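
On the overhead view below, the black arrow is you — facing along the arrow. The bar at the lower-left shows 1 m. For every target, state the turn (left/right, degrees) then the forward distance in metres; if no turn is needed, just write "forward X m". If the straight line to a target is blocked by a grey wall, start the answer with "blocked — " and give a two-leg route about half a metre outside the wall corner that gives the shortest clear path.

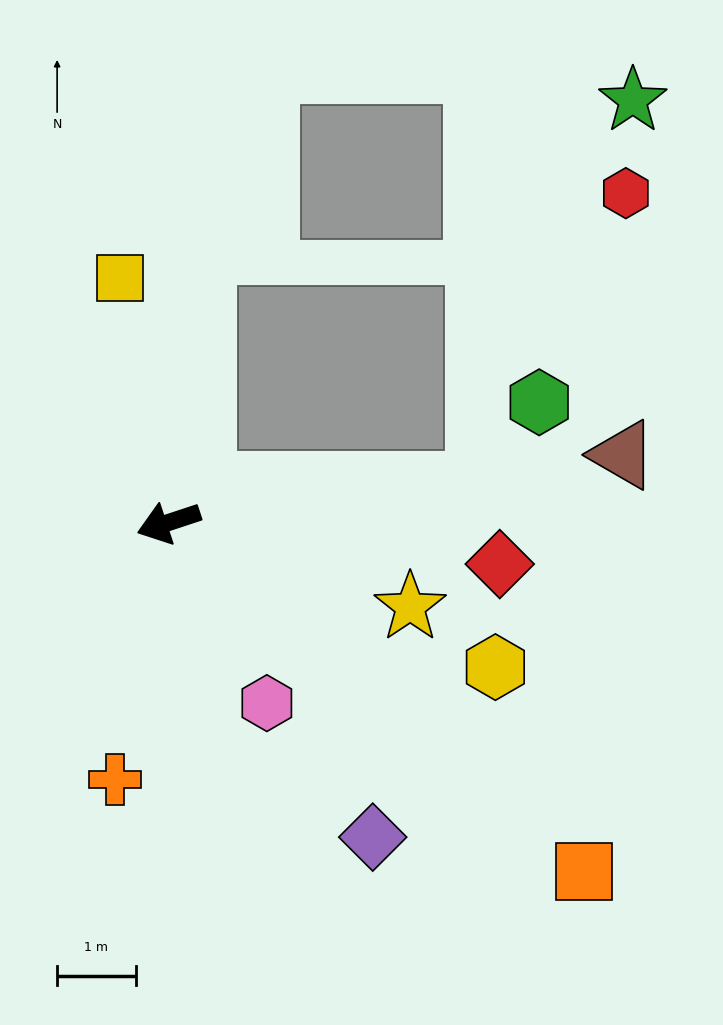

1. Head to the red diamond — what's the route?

turn left 155°, forward 4.3 m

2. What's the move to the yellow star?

turn left 142°, forward 3.3 m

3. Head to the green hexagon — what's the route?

blocked — turn left 169°, forward 4.0 m, then turn left 47°, forward 1.3 m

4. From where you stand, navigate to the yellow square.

turn right 97°, forward 3.2 m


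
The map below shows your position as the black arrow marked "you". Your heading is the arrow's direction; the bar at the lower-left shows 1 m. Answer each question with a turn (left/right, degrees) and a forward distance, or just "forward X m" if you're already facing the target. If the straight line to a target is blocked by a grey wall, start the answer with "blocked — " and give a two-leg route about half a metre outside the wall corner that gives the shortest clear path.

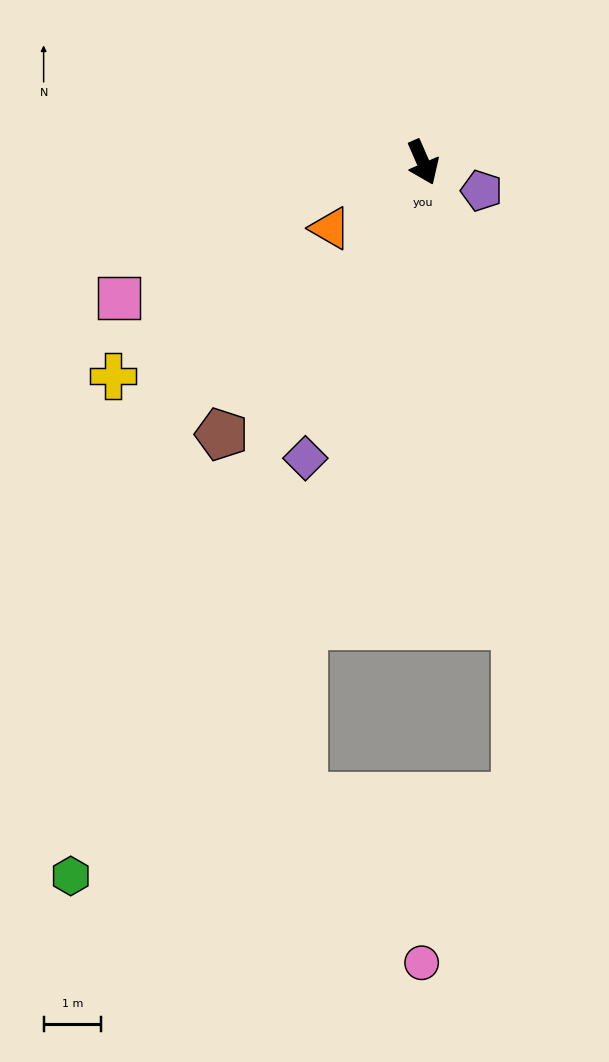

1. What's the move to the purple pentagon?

turn left 41°, forward 1.1 m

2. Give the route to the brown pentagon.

turn right 60°, forward 5.8 m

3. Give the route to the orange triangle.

turn right 78°, forward 2.0 m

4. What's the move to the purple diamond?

turn right 45°, forward 5.5 m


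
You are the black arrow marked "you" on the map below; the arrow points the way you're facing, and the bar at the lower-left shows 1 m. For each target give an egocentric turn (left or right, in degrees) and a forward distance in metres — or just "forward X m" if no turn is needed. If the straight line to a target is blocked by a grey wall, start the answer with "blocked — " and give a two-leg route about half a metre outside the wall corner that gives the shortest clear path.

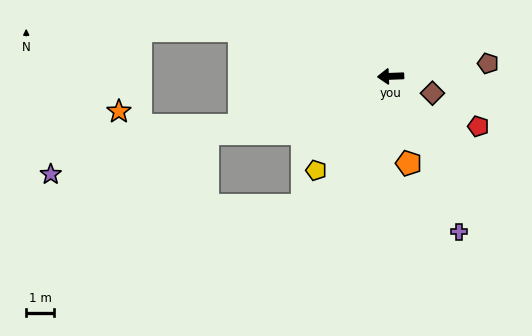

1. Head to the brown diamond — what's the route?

turn left 156°, forward 1.6 m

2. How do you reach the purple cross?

turn left 112°, forward 6.1 m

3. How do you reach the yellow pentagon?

turn left 49°, forward 4.3 m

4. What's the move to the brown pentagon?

turn right 175°, forward 3.5 m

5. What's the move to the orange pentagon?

turn left 99°, forward 3.2 m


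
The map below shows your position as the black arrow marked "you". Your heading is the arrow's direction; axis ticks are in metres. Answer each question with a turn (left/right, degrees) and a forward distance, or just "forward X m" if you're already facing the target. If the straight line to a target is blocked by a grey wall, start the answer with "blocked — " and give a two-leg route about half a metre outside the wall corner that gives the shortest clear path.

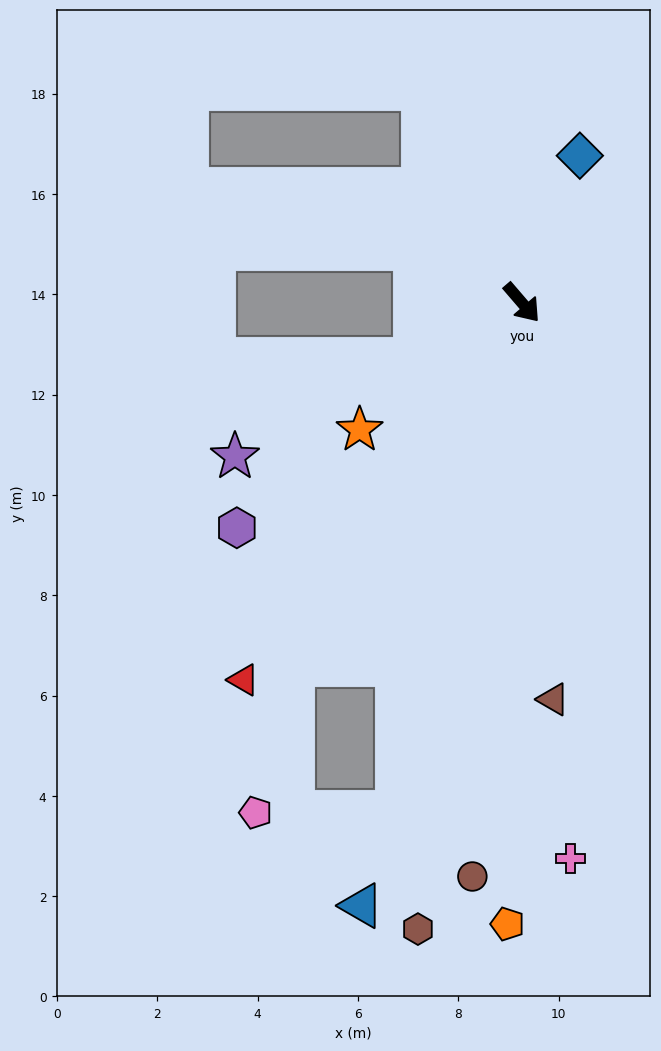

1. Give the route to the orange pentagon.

turn right 42°, forward 12.4 m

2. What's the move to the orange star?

turn right 93°, forward 4.1 m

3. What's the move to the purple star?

turn right 102°, forward 6.5 m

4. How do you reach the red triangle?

turn right 77°, forward 9.3 m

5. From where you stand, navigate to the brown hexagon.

turn right 50°, forward 12.7 m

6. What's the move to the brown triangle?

turn right 36°, forward 7.9 m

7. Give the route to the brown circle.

turn right 46°, forward 11.5 m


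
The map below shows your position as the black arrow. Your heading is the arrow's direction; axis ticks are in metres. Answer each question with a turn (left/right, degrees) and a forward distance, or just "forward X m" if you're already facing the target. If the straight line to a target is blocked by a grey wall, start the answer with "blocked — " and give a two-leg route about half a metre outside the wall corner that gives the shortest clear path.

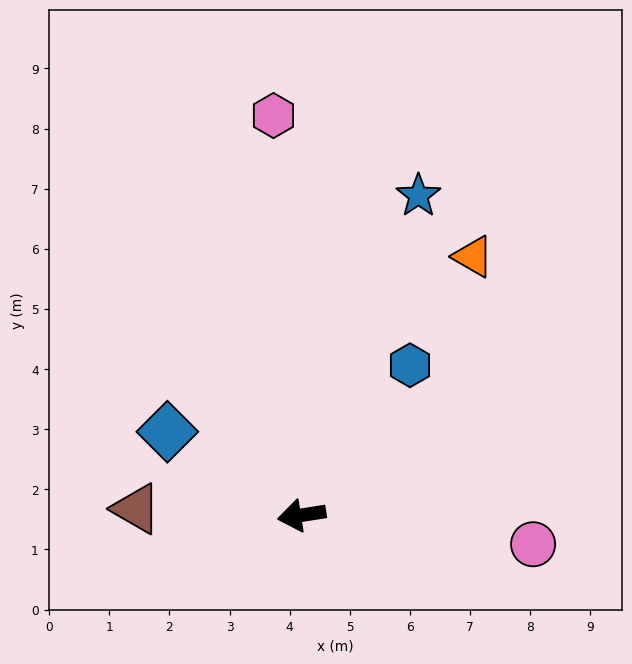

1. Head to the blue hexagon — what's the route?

turn right 135°, forward 3.1 m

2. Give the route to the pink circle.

turn left 164°, forward 3.9 m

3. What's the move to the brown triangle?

turn right 11°, forward 2.8 m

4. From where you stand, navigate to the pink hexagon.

turn right 95°, forward 6.7 m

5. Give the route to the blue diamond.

turn right 41°, forward 2.6 m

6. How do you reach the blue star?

turn right 119°, forward 5.7 m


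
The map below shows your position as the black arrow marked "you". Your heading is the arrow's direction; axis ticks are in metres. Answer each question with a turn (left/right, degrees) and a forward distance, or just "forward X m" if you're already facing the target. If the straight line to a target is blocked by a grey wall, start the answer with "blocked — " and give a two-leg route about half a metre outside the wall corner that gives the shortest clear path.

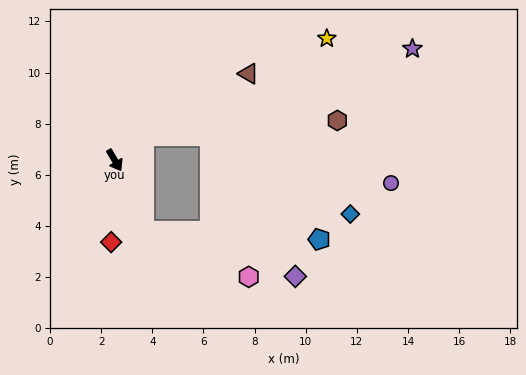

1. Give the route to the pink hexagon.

blocked — turn right 8°, forward 3.0 m, then turn left 44°, forward 4.5 m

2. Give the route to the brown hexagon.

blocked — turn left 100°, forward 1.5 m, then turn right 36°, forward 7.6 m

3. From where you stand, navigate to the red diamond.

turn right 33°, forward 3.2 m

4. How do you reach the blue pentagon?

blocked — turn right 8°, forward 3.0 m, then turn left 65°, forward 6.9 m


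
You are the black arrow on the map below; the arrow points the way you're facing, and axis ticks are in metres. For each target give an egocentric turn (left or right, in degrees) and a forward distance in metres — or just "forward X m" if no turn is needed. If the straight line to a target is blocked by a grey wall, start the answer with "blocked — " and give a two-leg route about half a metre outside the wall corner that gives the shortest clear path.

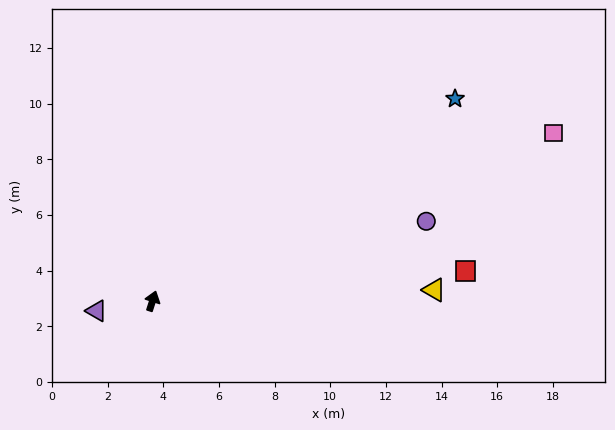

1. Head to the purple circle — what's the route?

turn right 56°, forward 10.2 m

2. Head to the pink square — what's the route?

turn right 50°, forward 15.6 m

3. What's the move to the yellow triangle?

turn right 70°, forward 10.1 m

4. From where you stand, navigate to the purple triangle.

turn left 118°, forward 2.0 m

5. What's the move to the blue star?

turn right 38°, forward 13.1 m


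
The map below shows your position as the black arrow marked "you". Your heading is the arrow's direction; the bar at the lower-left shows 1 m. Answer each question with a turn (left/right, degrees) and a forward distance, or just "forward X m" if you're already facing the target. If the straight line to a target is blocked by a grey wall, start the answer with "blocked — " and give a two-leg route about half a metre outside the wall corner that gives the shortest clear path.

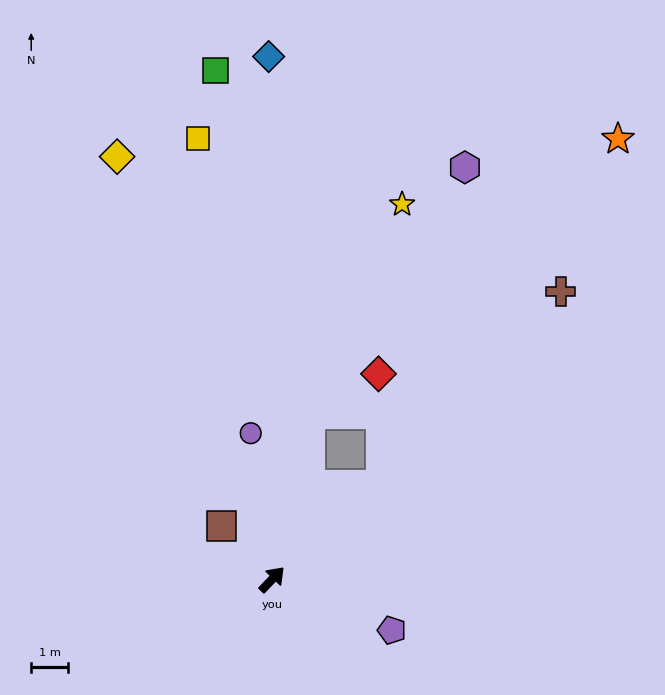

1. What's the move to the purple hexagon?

blocked — turn left 31°, forward 4.6 m, then turn right 20°, forward 7.9 m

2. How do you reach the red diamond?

blocked — turn left 31°, forward 4.6 m, then turn right 47°, forward 2.2 m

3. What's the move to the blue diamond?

turn left 44°, forward 14.2 m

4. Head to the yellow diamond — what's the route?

turn left 64°, forward 12.2 m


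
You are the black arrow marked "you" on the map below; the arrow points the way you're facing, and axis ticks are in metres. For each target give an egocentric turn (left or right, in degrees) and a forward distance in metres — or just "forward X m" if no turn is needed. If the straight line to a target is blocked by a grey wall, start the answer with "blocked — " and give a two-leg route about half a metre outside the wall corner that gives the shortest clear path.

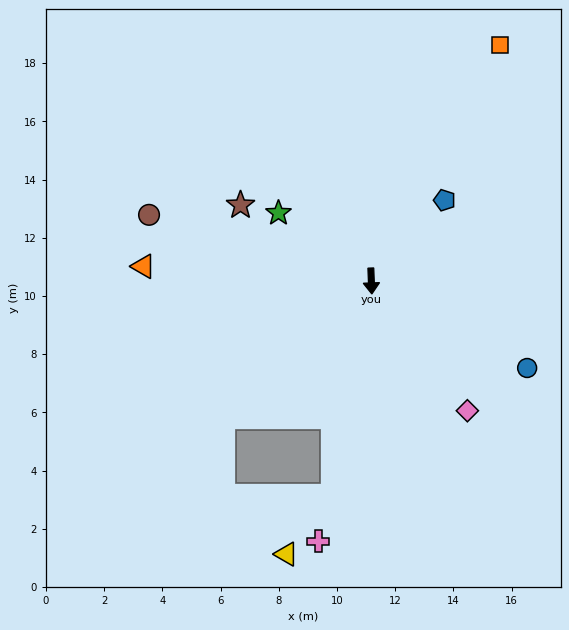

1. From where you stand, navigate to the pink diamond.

turn left 34°, forward 5.5 m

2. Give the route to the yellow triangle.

blocked — turn right 12°, forward 7.5 m, then turn right 29°, forward 2.6 m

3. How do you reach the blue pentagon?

turn left 136°, forward 3.7 m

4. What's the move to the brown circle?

turn right 109°, forward 8.0 m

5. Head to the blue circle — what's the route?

turn left 59°, forward 6.1 m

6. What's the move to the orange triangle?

turn right 96°, forward 7.9 m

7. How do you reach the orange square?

turn left 149°, forward 9.2 m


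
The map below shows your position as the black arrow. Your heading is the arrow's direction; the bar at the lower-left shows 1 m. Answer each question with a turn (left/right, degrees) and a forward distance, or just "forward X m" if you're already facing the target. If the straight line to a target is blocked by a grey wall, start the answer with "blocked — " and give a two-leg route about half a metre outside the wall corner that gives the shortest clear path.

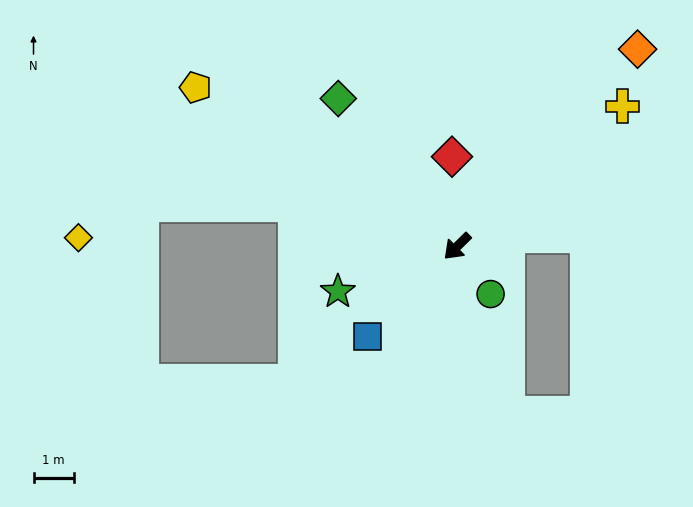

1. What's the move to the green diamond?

turn right 96°, forward 4.7 m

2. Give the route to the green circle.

turn left 80°, forward 1.4 m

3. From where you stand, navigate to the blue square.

forward 3.1 m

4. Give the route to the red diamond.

turn right 131°, forward 2.2 m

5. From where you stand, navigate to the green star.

turn right 24°, forward 3.2 m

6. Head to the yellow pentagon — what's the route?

turn right 76°, forward 7.6 m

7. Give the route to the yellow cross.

turn left 176°, forward 5.4 m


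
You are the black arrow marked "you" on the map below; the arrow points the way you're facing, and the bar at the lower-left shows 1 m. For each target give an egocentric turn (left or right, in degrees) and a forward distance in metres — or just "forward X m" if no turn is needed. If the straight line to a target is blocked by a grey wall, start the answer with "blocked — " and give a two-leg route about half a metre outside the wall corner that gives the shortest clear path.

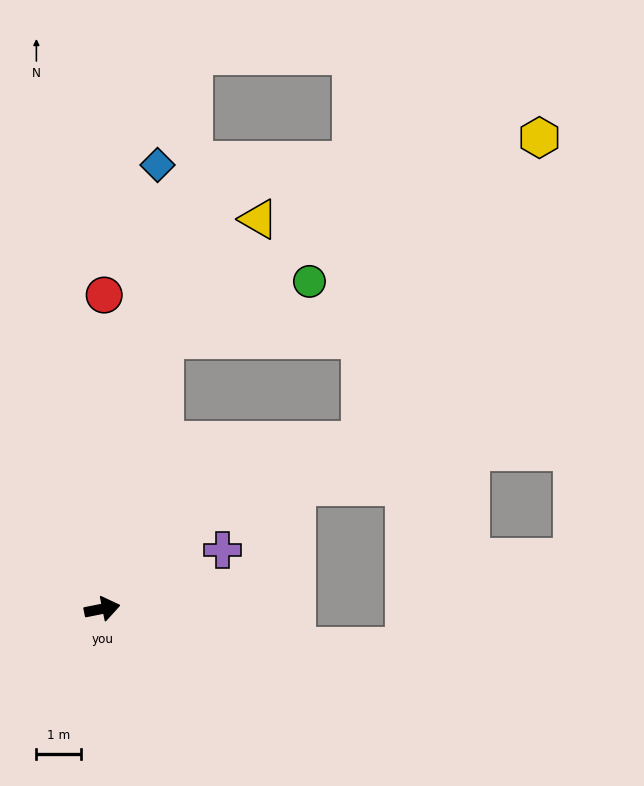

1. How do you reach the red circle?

turn left 78°, forward 7.0 m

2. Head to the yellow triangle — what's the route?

blocked — turn left 65°, forward 6.2 m, then turn right 24°, forward 3.4 m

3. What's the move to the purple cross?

turn left 15°, forward 3.0 m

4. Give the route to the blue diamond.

turn left 72°, forward 10.0 m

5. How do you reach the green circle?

blocked — turn left 65°, forward 6.2 m, then turn right 54°, forward 3.5 m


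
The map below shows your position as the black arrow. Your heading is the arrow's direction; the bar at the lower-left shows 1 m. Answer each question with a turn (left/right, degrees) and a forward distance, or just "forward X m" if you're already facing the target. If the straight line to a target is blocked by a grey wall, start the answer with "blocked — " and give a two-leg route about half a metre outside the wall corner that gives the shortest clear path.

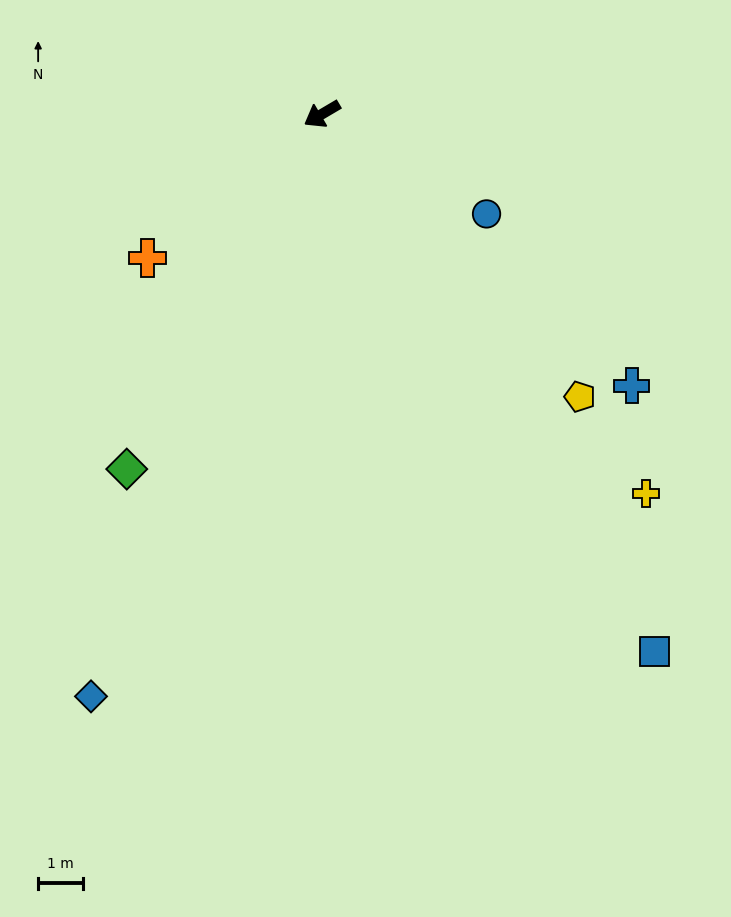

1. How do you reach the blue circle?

turn left 118°, forward 4.3 m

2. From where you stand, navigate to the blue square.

turn left 91°, forward 14.0 m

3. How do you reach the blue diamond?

turn left 38°, forward 13.9 m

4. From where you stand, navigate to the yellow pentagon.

turn left 102°, forward 8.5 m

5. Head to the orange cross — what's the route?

turn left 9°, forward 5.0 m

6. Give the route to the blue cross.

turn left 108°, forward 9.1 m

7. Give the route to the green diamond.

turn left 31°, forward 9.0 m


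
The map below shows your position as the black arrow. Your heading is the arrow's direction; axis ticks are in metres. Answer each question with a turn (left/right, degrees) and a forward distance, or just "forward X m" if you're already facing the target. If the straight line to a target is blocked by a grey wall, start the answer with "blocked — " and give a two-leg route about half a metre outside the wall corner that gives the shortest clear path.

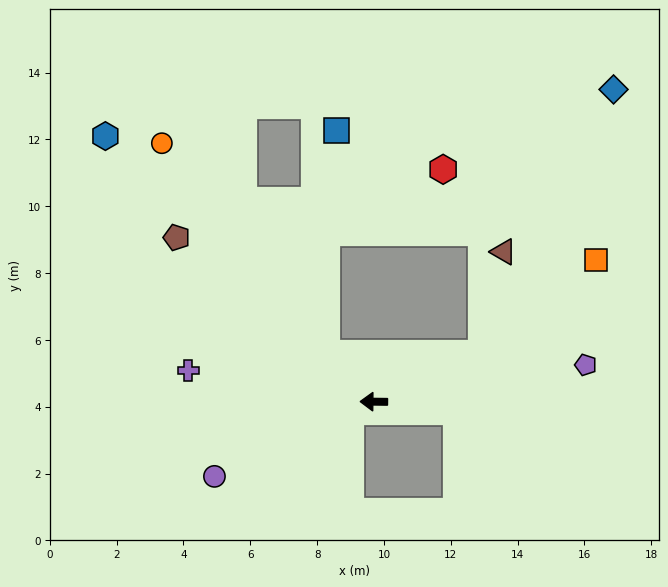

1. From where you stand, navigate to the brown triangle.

blocked — turn right 156°, forward 3.5 m, then turn left 55°, forward 3.1 m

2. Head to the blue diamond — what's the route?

blocked — turn right 156°, forward 3.5 m, then turn left 40°, forward 8.8 m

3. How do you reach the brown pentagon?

turn right 39°, forward 7.7 m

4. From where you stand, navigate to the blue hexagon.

turn right 44°, forward 11.3 m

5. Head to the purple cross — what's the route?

turn right 9°, forward 5.6 m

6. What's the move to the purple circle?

turn left 26°, forward 5.3 m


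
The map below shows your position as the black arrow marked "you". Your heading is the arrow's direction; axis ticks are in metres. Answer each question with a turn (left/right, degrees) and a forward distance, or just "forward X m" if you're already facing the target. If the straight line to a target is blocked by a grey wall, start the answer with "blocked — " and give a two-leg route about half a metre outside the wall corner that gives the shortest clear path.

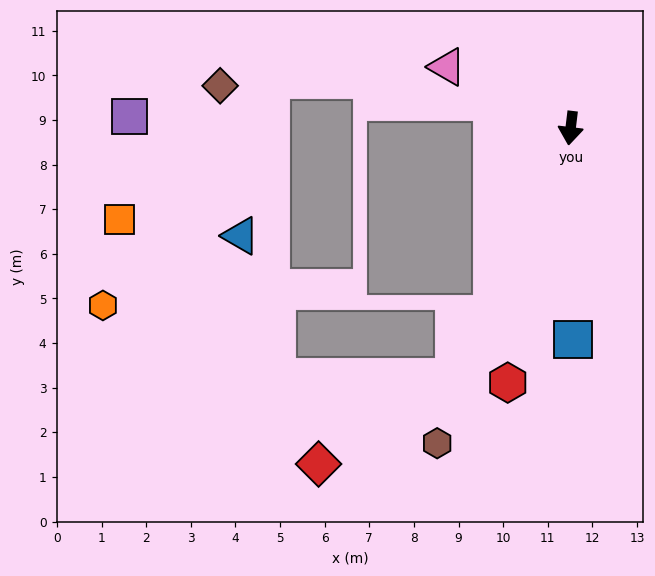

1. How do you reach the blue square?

turn left 8°, forward 4.7 m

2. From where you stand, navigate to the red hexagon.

turn right 7°, forward 5.9 m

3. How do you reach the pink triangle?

turn right 109°, forward 3.1 m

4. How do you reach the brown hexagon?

turn right 16°, forward 7.7 m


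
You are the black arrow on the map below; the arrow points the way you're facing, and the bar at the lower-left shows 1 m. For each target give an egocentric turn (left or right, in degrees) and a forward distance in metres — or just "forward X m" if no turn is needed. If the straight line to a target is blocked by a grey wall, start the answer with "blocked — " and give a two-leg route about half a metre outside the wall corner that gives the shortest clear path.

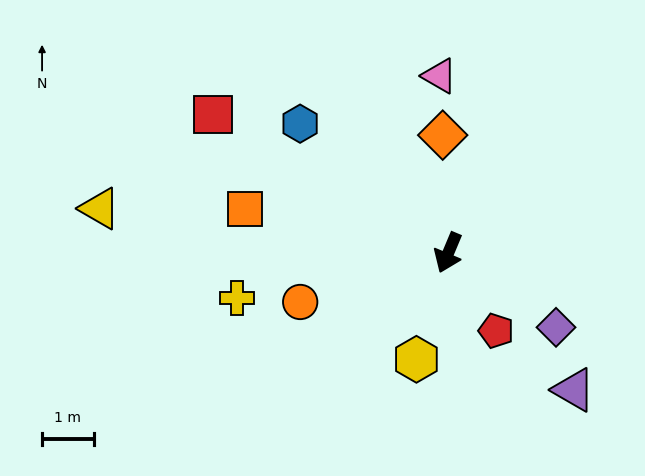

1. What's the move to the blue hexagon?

turn right 108°, forward 3.8 m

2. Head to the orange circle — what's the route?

turn right 49°, forward 3.0 m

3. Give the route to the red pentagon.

turn left 54°, forward 1.8 m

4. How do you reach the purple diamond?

turn left 78°, forward 2.5 m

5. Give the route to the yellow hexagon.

turn left 6°, forward 2.2 m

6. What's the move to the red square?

turn right 98°, forward 5.3 m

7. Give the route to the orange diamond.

turn right 155°, forward 2.3 m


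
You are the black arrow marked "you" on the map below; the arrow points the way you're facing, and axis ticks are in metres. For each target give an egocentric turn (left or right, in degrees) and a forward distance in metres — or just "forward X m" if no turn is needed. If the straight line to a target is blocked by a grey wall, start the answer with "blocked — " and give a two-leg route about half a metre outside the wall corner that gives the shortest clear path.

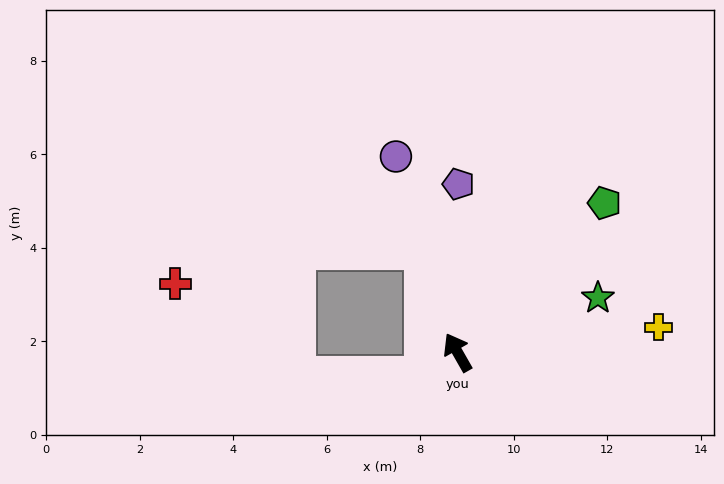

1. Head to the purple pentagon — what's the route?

turn right 30°, forward 3.6 m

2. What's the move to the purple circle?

turn right 12°, forward 4.4 m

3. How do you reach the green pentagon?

turn right 74°, forward 4.5 m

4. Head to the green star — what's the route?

turn right 98°, forward 3.2 m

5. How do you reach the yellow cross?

turn right 113°, forward 4.3 m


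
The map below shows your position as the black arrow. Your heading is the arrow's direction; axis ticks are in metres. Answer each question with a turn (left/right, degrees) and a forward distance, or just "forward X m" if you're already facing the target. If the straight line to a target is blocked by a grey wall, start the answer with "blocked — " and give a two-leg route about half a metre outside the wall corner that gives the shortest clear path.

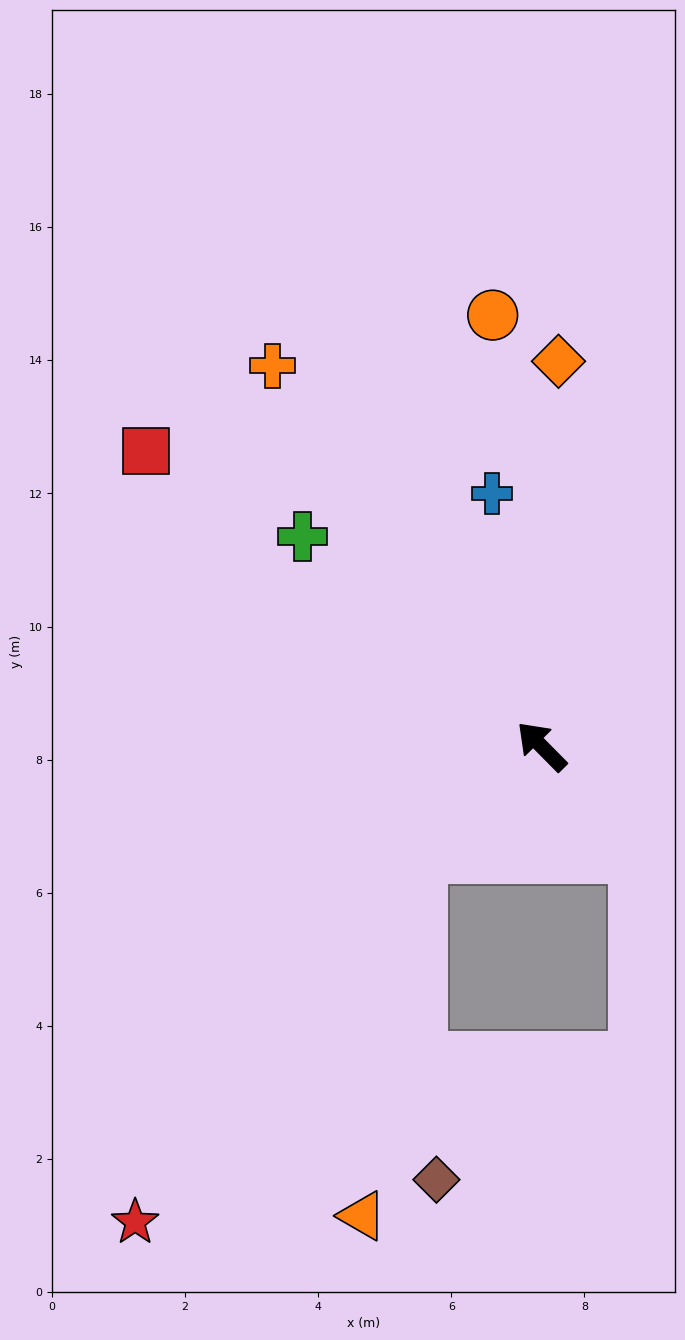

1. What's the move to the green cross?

turn left 4°, forward 4.8 m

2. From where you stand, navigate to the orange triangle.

blocked — turn left 87°, forward 2.5 m, then turn left 39°, forward 5.5 m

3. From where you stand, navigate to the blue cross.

turn right 34°, forward 3.9 m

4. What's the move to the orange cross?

turn right 9°, forward 7.0 m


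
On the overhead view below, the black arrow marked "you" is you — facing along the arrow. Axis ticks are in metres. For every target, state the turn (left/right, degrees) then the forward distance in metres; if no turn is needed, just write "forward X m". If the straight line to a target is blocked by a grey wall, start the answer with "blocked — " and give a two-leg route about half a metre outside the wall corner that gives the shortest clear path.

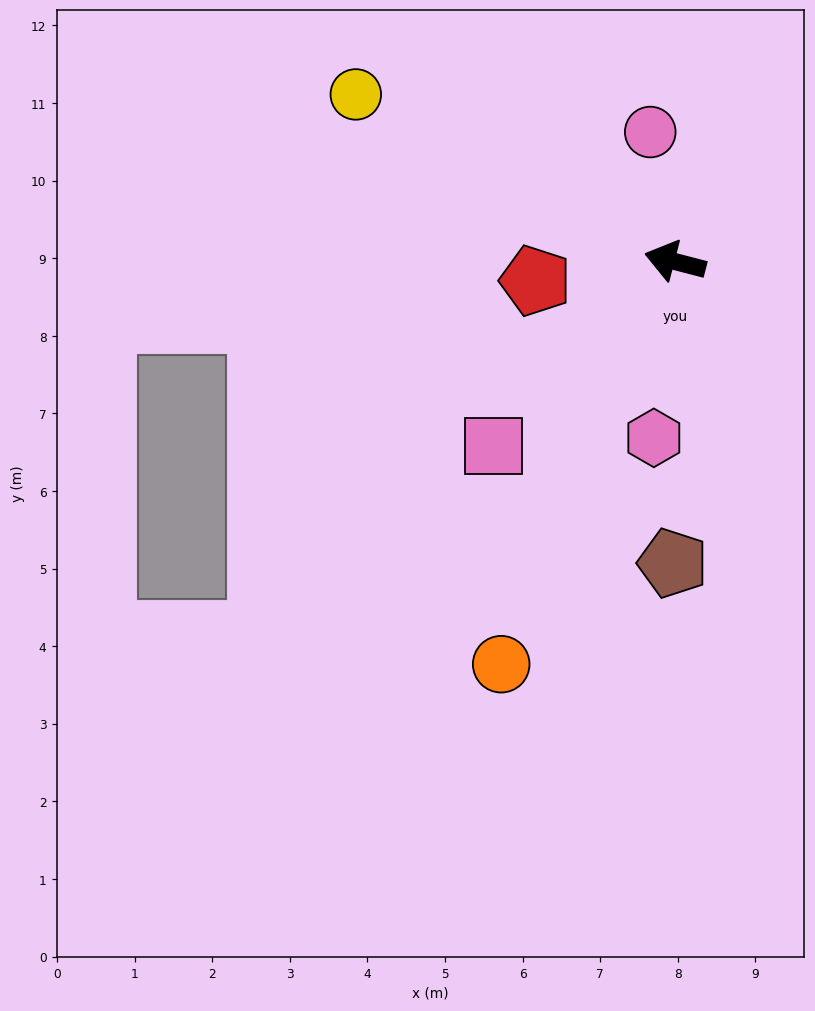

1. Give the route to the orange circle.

turn left 81°, forward 5.7 m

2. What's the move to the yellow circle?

turn right 13°, forward 4.6 m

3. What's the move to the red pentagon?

turn left 22°, forward 1.8 m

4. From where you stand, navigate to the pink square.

turn left 60°, forward 3.3 m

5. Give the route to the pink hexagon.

turn left 98°, forward 2.3 m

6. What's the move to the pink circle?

turn right 65°, forward 1.7 m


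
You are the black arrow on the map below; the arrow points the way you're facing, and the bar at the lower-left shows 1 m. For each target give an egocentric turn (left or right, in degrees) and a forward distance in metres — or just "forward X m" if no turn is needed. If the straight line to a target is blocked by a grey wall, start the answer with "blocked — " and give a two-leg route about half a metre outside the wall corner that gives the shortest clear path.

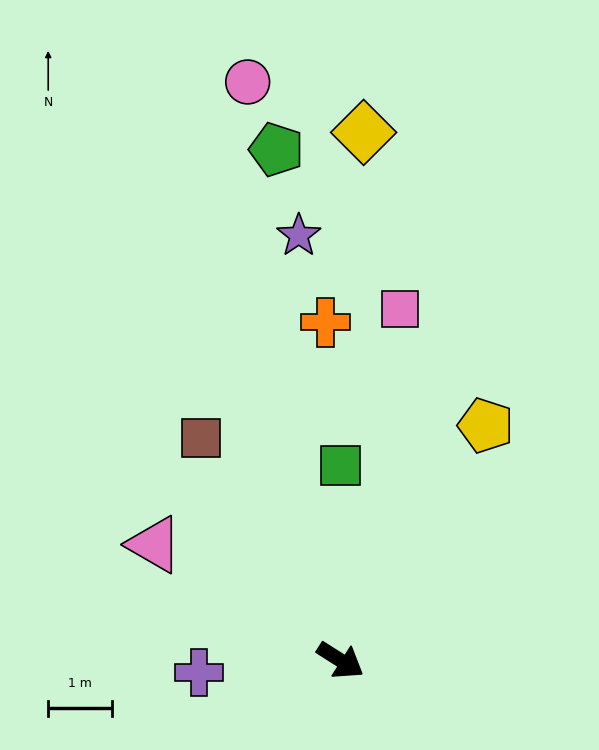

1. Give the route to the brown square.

turn left 154°, forward 4.1 m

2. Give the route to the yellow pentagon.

turn left 91°, forward 4.3 m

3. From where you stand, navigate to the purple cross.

turn right 143°, forward 2.2 m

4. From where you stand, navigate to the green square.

turn left 123°, forward 3.0 m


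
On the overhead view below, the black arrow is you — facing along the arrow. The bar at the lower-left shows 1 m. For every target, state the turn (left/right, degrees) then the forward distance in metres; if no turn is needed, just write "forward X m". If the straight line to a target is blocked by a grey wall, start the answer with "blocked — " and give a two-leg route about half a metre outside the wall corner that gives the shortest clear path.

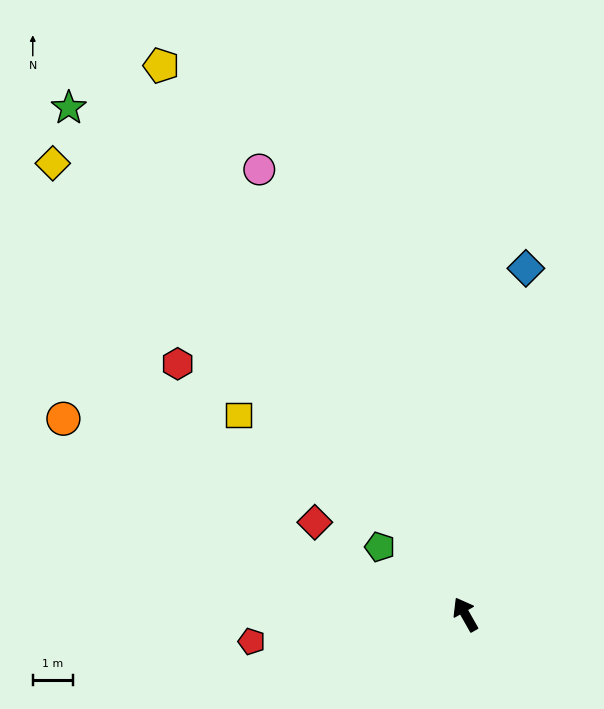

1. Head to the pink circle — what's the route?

turn right 5°, forward 12.3 m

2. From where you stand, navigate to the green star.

turn left 8°, forward 16.1 m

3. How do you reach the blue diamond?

turn right 40°, forward 8.8 m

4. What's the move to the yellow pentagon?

forward 15.7 m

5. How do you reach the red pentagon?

turn left 68°, forward 5.4 m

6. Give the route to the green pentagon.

turn left 22°, forward 2.7 m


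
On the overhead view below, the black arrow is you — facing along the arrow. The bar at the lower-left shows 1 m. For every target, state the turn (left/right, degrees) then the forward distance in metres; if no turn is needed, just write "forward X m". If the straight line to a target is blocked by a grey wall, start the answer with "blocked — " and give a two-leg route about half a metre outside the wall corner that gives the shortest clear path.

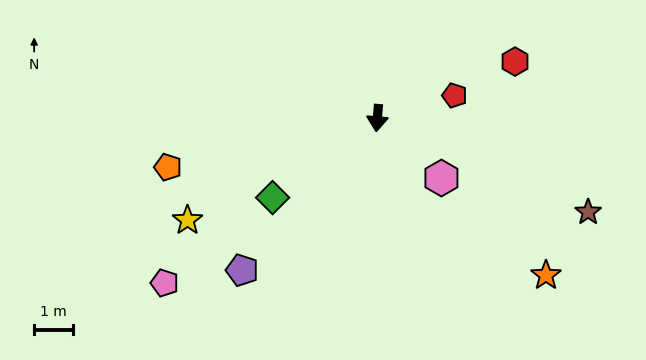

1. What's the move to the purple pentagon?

turn right 37°, forward 5.3 m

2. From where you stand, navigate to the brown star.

turn left 71°, forward 6.0 m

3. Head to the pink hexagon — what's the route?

turn left 52°, forward 2.3 m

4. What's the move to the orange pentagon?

turn right 72°, forward 5.6 m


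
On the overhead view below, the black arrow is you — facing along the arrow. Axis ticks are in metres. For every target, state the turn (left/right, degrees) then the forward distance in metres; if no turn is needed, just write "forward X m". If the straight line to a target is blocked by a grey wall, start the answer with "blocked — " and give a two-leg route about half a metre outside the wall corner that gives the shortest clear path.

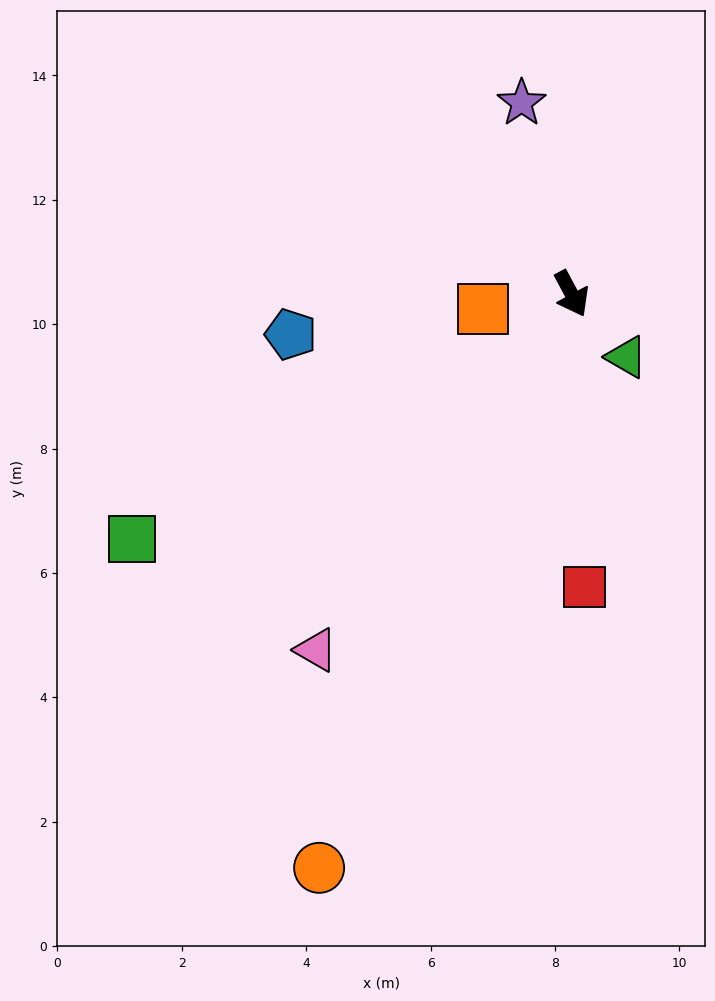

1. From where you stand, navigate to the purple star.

turn left 166°, forward 3.2 m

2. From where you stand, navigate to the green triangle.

turn left 13°, forward 1.3 m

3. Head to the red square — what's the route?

turn right 26°, forward 4.7 m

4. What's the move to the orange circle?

turn right 52°, forward 10.1 m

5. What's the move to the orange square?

turn right 109°, forward 1.4 m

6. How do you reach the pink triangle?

turn right 64°, forward 7.0 m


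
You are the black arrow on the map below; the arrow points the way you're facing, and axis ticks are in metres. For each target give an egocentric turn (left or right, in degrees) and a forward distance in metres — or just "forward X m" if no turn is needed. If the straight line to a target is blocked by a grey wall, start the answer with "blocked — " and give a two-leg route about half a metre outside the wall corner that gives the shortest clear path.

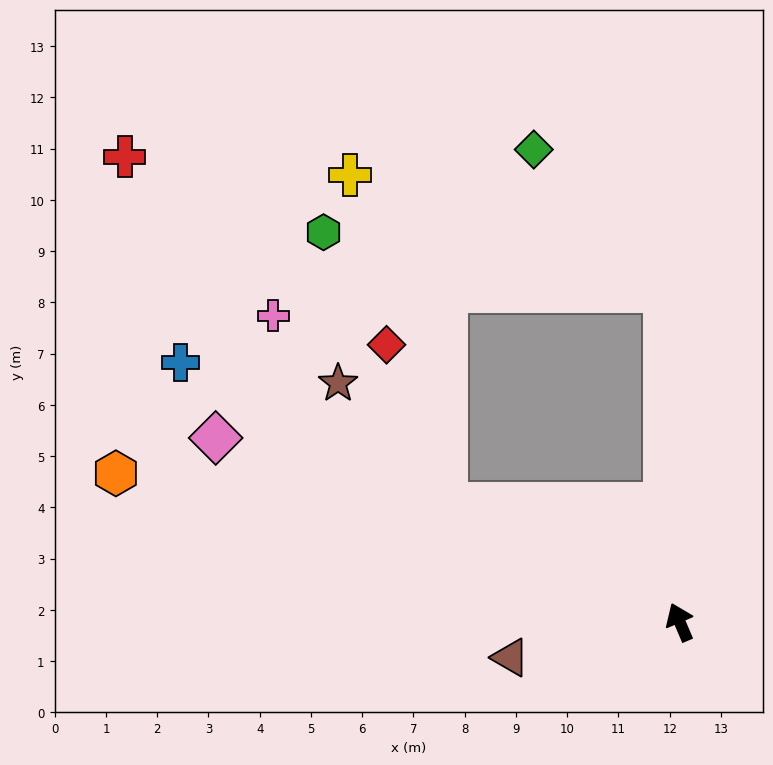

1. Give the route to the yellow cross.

blocked — turn right 20°, forward 6.5 m, then turn left 67°, forward 6.6 m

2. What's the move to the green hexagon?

blocked — turn right 20°, forward 6.5 m, then turn left 77°, forward 6.8 m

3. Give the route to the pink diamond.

turn left 45°, forward 9.7 m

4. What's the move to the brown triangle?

turn left 79°, forward 3.4 m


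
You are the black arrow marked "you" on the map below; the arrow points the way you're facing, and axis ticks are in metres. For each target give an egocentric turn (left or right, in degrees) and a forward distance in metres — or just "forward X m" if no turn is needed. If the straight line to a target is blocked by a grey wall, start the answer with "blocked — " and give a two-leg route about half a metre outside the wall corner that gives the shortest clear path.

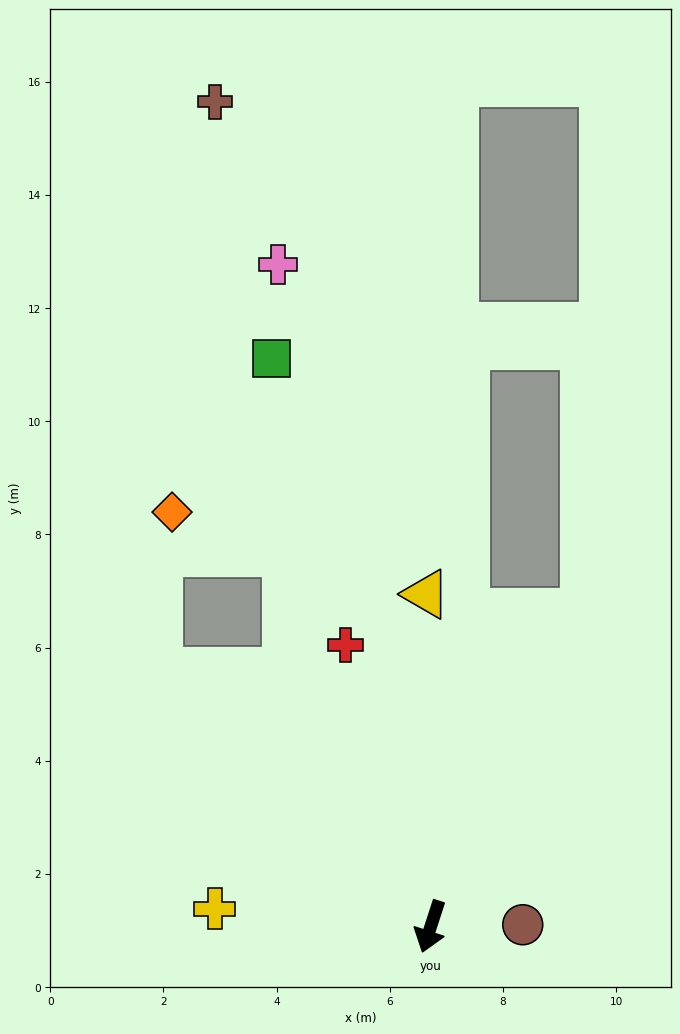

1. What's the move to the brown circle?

turn left 109°, forward 1.6 m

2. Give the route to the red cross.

turn right 145°, forward 5.2 m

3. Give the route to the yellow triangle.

turn right 161°, forward 5.9 m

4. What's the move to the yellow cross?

turn right 77°, forward 3.8 m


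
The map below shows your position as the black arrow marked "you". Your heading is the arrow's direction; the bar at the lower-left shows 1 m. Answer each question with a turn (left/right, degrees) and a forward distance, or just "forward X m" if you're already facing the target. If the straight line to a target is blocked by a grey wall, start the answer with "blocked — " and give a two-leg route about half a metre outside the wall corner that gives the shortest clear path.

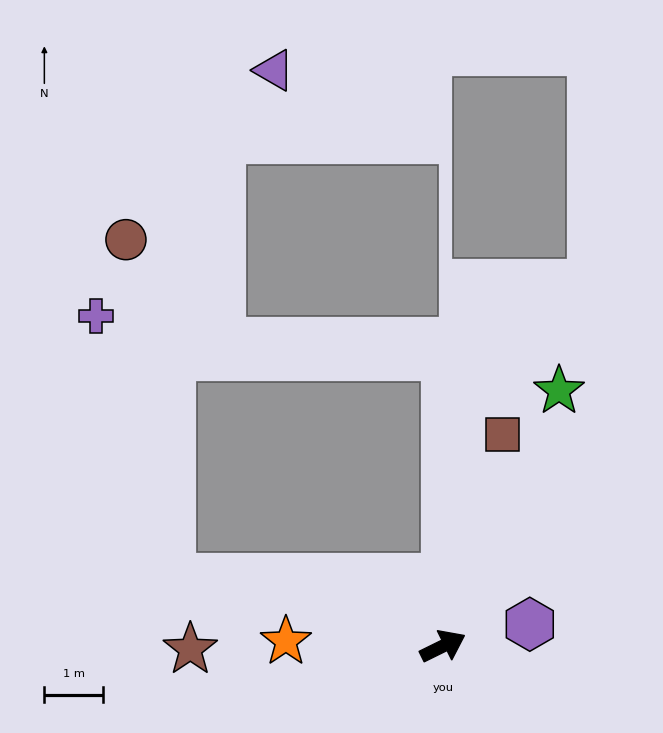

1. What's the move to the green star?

turn left 39°, forward 4.8 m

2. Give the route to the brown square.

turn left 48°, forward 3.7 m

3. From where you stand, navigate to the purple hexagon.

turn right 12°, forward 1.5 m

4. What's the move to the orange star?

turn left 152°, forward 2.7 m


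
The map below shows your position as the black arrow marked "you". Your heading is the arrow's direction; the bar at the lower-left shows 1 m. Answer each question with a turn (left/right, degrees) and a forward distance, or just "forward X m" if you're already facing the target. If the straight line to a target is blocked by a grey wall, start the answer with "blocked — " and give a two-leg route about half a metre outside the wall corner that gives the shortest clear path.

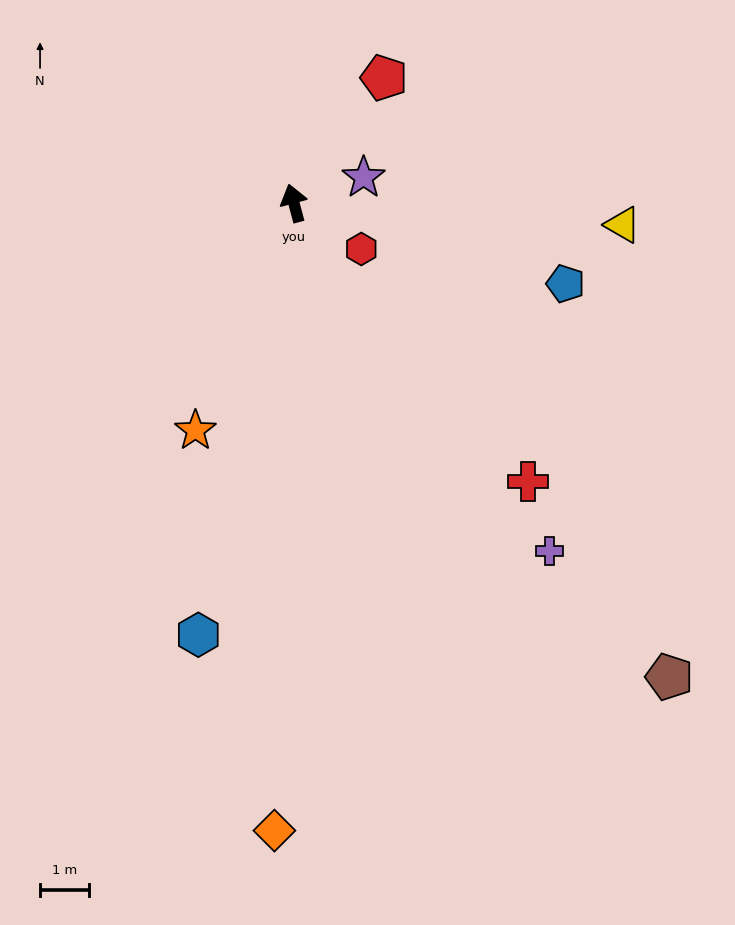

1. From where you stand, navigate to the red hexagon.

turn right 139°, forward 1.7 m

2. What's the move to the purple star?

turn right 85°, forward 1.5 m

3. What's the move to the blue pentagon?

turn right 121°, forward 5.7 m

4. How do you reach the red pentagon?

turn right 51°, forward 3.1 m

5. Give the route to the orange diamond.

turn left 163°, forward 12.7 m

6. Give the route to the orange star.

turn left 142°, forward 5.0 m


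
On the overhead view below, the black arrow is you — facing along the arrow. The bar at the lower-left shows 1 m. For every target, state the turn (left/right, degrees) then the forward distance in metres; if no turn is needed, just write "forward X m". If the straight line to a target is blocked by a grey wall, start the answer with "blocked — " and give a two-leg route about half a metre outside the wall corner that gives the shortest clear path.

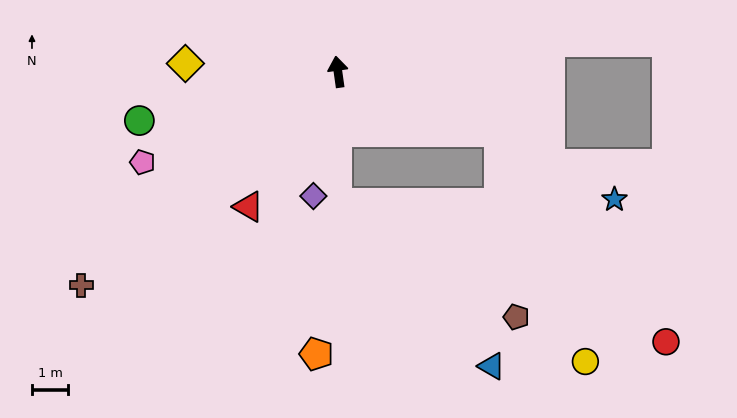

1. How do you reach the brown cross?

turn left 122°, forward 9.2 m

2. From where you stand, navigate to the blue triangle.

blocked — turn left 171°, forward 3.6 m, then turn left 45°, forward 6.2 m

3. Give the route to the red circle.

blocked — turn right 118°, forward 4.7 m, then turn right 32°, forward 7.4 m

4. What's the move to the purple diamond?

turn left 161°, forward 3.5 m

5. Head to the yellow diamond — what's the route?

turn left 79°, forward 4.2 m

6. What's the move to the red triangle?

turn left 138°, forward 4.5 m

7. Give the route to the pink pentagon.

turn left 107°, forward 6.0 m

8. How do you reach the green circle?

turn left 96°, forward 5.7 m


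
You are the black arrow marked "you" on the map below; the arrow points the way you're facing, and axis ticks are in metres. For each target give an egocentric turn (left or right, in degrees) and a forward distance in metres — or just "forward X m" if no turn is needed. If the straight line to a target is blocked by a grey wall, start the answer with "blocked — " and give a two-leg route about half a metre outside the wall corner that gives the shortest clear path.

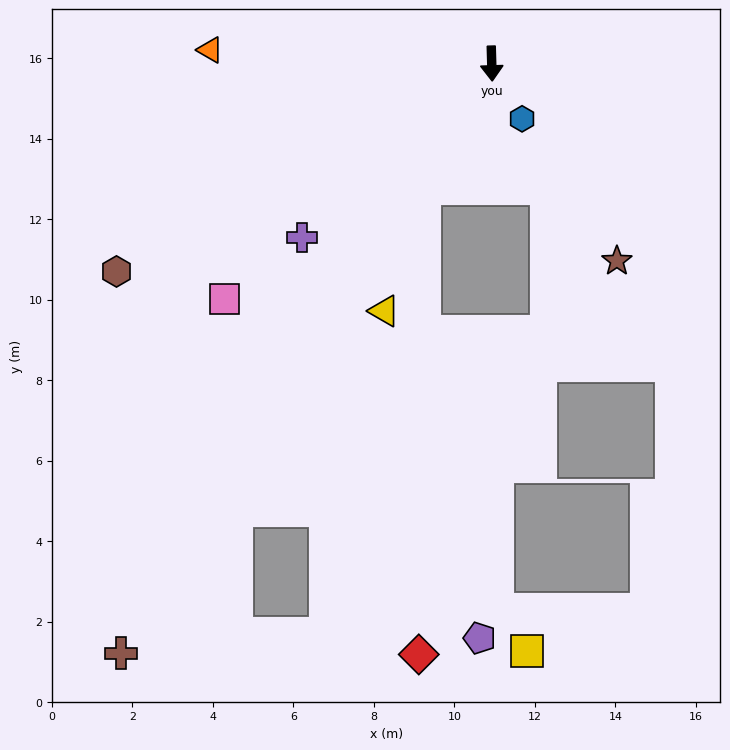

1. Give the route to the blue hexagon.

turn left 27°, forward 1.6 m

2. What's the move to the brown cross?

turn right 34°, forward 17.3 m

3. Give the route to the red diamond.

blocked — turn right 30°, forward 3.5 m, then turn left 28°, forward 11.6 m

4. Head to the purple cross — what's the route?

turn right 49°, forward 6.4 m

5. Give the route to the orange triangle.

turn right 94°, forward 7.0 m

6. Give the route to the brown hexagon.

turn right 63°, forward 10.7 m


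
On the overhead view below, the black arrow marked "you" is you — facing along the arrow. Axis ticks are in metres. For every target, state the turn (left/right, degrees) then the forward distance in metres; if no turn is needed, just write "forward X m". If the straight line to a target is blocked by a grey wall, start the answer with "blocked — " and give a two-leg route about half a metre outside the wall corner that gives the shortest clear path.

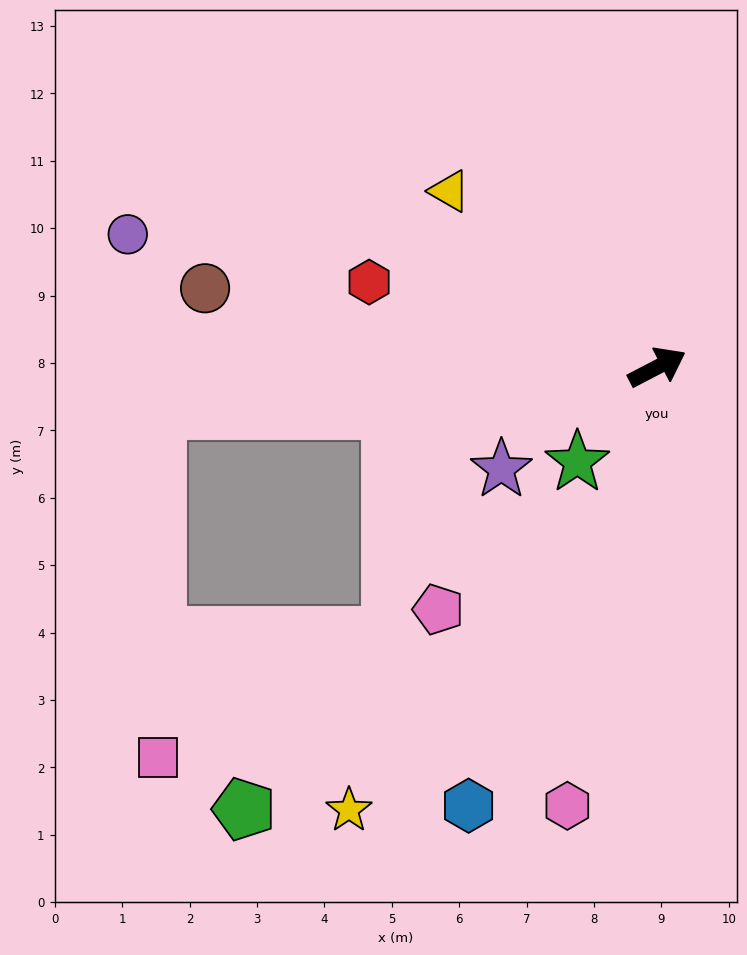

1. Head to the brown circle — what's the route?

turn left 143°, forward 6.8 m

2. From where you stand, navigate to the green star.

turn right 158°, forward 1.8 m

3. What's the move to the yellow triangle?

turn left 112°, forward 4.0 m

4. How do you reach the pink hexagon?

turn right 129°, forward 6.6 m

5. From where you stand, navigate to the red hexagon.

turn left 136°, forward 4.5 m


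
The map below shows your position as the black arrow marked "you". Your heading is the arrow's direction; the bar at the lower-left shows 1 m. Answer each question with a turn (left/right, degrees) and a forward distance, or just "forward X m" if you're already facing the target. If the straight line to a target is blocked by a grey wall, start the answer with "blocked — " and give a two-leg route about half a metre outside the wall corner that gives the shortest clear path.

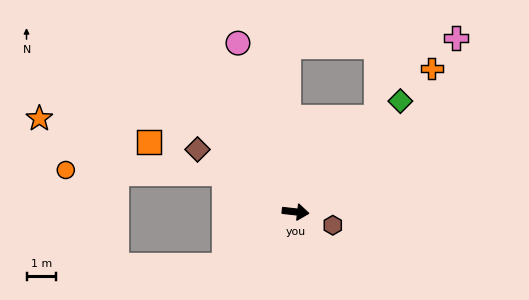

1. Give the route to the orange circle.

blocked — turn left 158°, forward 2.7 m, then turn left 27°, forward 5.4 m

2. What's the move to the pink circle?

turn left 115°, forward 6.0 m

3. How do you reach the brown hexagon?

turn right 13°, forward 1.3 m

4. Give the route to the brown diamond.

turn left 154°, forward 3.9 m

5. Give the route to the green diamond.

turn left 53°, forward 5.2 m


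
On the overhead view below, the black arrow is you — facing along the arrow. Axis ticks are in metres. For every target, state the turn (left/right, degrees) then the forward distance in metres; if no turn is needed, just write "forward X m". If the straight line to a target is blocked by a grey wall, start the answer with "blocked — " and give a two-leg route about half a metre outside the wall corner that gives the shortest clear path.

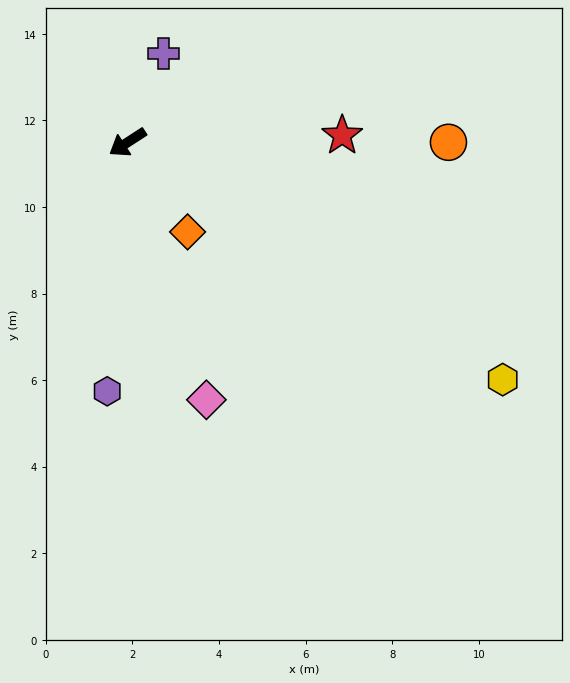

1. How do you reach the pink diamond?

turn left 74°, forward 6.2 m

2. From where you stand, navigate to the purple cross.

turn right 145°, forward 2.2 m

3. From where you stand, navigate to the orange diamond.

turn left 91°, forward 2.5 m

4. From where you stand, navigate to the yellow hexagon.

turn left 115°, forward 10.3 m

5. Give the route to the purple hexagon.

turn left 52°, forward 5.8 m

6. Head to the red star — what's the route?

turn left 149°, forward 5.0 m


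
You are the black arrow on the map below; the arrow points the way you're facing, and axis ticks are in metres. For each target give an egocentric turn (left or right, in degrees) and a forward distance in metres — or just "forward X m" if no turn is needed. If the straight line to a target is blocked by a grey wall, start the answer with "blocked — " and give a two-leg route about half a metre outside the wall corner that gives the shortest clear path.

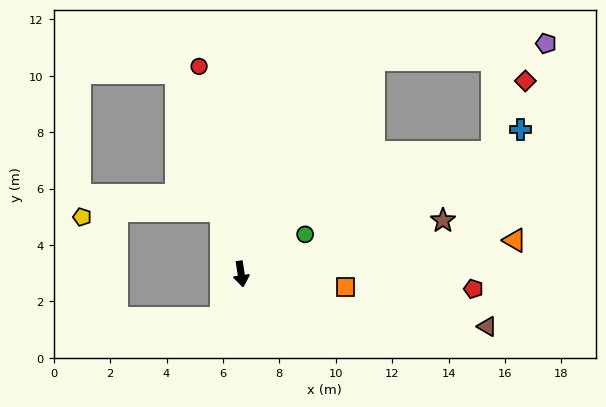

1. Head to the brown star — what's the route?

turn left 96°, forward 7.4 m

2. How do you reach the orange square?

turn left 74°, forward 3.7 m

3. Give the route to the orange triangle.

turn left 88°, forward 9.8 m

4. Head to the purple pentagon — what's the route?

blocked — turn left 140°, forward 8.9 m, then turn right 54°, forward 6.2 m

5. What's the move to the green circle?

turn left 113°, forward 2.7 m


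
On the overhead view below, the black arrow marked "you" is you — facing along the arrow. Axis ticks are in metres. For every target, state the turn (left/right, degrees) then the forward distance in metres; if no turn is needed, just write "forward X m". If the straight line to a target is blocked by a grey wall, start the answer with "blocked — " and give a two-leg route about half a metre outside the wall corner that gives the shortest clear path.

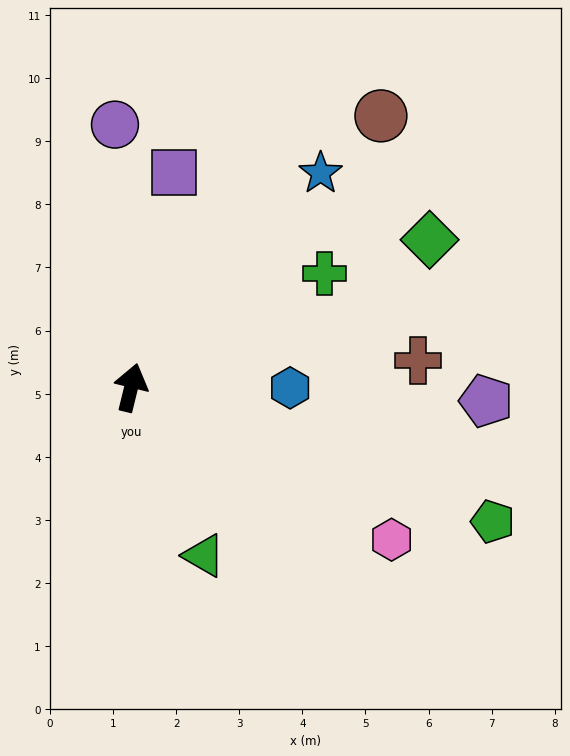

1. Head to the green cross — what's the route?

turn right 46°, forward 3.6 m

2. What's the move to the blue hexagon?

turn right 76°, forward 2.5 m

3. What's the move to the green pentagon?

turn right 97°, forward 6.1 m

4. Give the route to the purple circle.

turn left 17°, forward 4.2 m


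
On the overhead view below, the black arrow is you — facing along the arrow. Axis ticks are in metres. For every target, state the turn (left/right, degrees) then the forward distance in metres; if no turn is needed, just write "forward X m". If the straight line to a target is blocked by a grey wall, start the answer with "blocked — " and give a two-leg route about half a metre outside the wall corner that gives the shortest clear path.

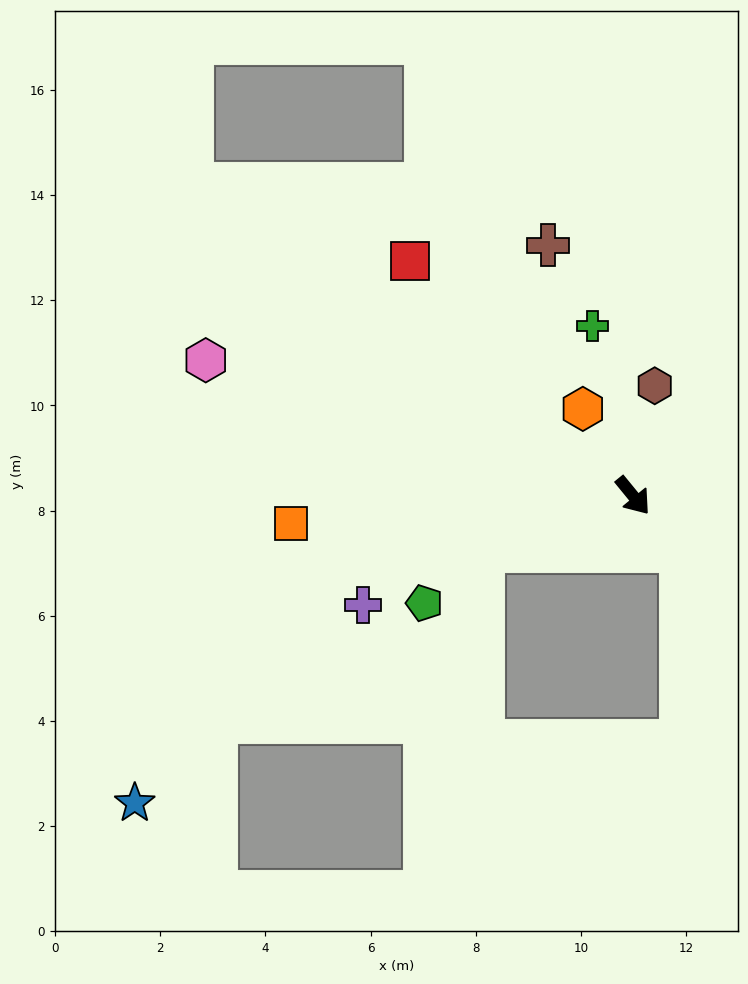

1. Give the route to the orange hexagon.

turn left 171°, forward 1.9 m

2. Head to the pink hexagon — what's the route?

turn right 147°, forward 8.5 m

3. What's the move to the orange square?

turn right 125°, forward 6.5 m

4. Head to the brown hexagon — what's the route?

turn left 130°, forward 2.1 m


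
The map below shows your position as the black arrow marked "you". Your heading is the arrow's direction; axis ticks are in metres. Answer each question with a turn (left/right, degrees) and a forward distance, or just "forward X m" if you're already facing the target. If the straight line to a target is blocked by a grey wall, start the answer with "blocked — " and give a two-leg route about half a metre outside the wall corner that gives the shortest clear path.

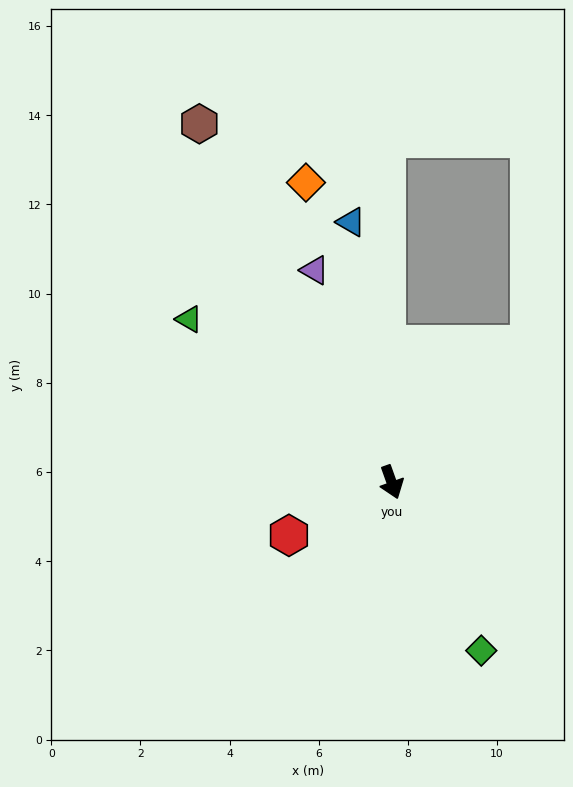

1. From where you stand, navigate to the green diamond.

turn left 8°, forward 4.3 m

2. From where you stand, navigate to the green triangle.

turn right 148°, forward 5.8 m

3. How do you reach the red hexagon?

turn right 82°, forward 2.6 m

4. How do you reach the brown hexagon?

turn right 171°, forward 9.1 m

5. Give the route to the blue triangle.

turn left 169°, forward 5.9 m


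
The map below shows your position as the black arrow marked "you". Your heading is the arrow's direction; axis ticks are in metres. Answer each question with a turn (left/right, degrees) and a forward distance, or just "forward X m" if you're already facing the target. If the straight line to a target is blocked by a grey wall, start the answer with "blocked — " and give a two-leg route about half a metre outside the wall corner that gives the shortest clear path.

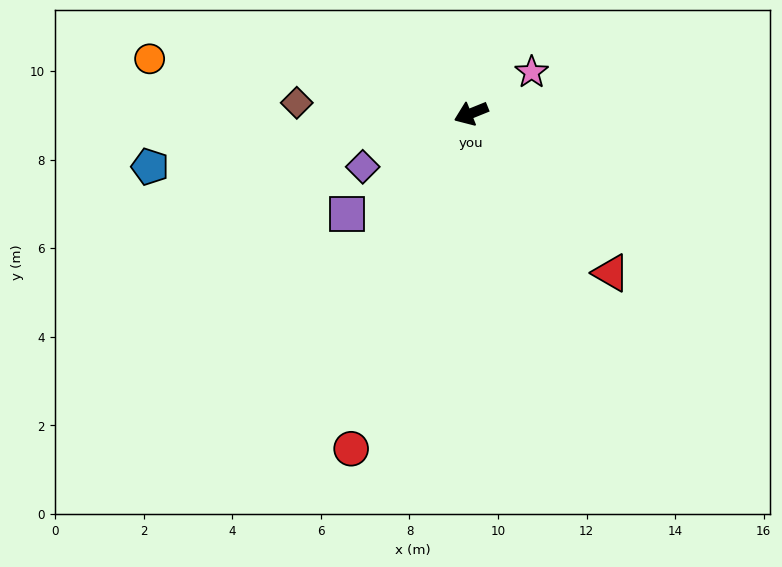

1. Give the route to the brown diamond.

turn right 25°, forward 3.9 m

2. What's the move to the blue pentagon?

turn right 13°, forward 7.4 m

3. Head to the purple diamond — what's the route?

turn left 4°, forward 2.7 m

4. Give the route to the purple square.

turn left 17°, forward 3.6 m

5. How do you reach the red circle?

turn left 48°, forward 8.0 m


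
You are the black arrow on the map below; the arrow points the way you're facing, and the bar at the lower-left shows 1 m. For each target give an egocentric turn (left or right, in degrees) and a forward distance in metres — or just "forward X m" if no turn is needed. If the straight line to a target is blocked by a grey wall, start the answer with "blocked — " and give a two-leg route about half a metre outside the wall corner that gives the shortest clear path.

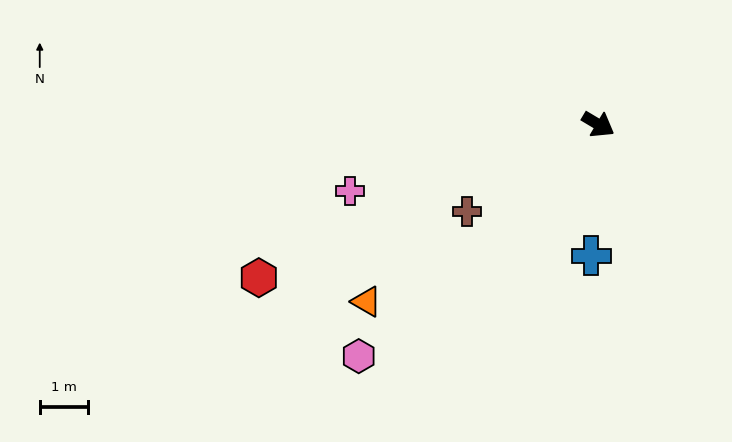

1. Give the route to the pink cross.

turn right 134°, forward 5.3 m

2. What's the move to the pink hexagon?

turn right 105°, forward 6.9 m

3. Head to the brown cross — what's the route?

turn right 116°, forward 3.3 m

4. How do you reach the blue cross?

turn right 62°, forward 2.7 m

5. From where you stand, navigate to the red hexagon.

turn right 125°, forward 7.7 m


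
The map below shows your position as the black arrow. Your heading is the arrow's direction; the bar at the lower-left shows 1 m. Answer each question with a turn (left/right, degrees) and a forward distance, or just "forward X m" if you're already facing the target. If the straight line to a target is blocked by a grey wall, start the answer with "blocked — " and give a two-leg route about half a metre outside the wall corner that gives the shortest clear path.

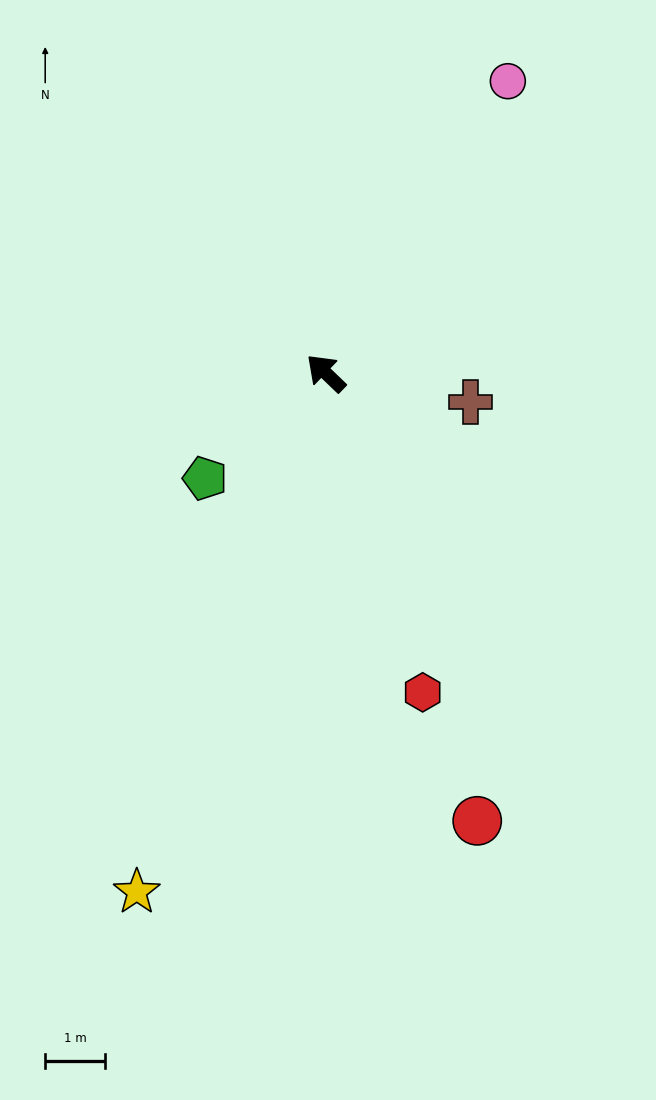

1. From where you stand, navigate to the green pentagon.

turn left 85°, forward 2.7 m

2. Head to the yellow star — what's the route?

turn left 114°, forward 9.3 m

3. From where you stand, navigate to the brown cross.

turn right 147°, forward 2.5 m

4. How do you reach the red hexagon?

turn left 151°, forward 5.6 m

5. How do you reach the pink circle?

turn right 78°, forward 5.8 m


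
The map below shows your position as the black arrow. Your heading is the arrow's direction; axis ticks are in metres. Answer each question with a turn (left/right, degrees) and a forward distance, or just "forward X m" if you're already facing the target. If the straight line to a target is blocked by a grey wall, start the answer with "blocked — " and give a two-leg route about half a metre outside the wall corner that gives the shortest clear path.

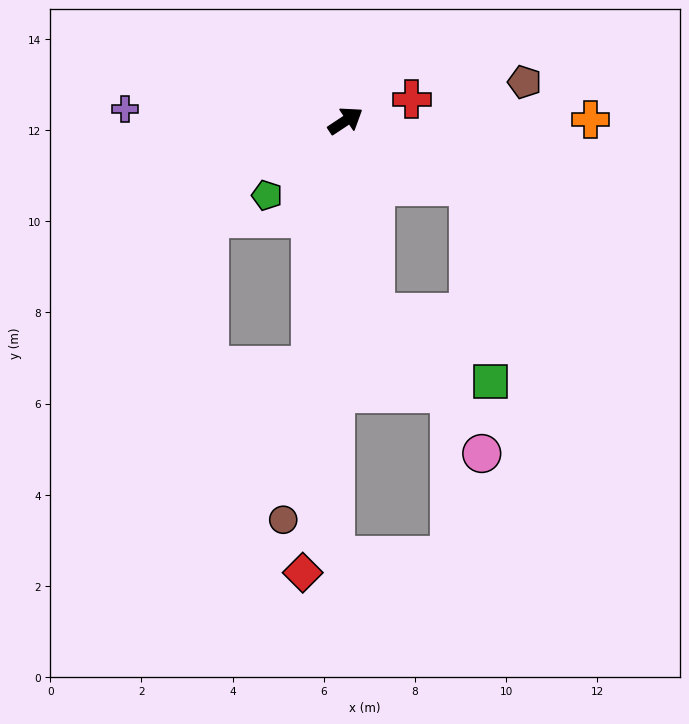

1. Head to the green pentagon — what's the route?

turn right 170°, forward 2.4 m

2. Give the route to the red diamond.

turn right 129°, forward 10.0 m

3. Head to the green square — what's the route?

blocked — turn right 115°, forward 4.3 m, then turn left 50°, forward 3.0 m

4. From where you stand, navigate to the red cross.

turn right 16°, forward 1.5 m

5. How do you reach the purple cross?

turn left 143°, forward 4.8 m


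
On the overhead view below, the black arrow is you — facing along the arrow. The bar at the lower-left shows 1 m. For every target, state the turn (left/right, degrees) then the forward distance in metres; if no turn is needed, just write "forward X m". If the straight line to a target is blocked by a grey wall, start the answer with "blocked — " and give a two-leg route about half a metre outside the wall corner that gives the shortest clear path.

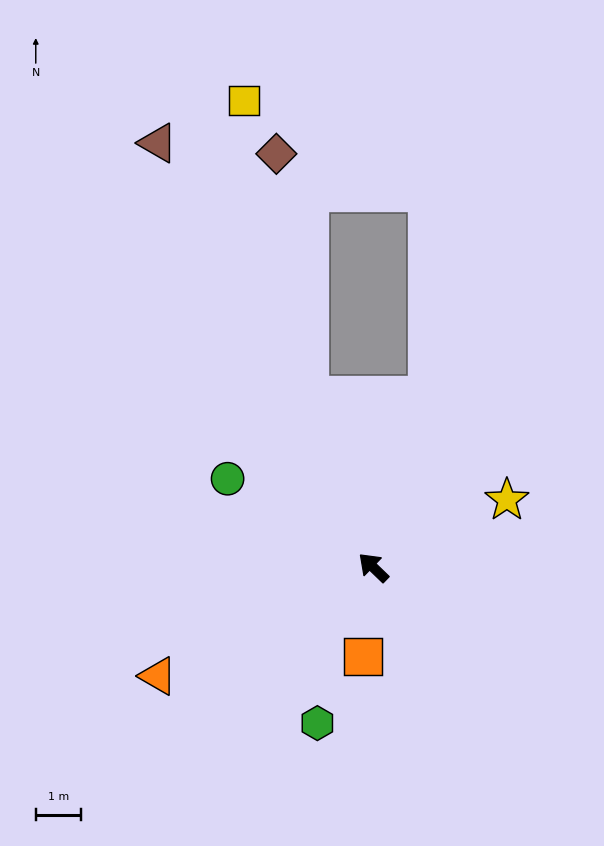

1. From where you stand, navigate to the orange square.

turn left 127°, forward 2.0 m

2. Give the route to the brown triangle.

turn right 19°, forward 10.6 m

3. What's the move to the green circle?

turn left 13°, forward 3.8 m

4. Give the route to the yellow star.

turn right 109°, forward 3.3 m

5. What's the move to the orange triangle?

turn left 71°, forward 5.4 m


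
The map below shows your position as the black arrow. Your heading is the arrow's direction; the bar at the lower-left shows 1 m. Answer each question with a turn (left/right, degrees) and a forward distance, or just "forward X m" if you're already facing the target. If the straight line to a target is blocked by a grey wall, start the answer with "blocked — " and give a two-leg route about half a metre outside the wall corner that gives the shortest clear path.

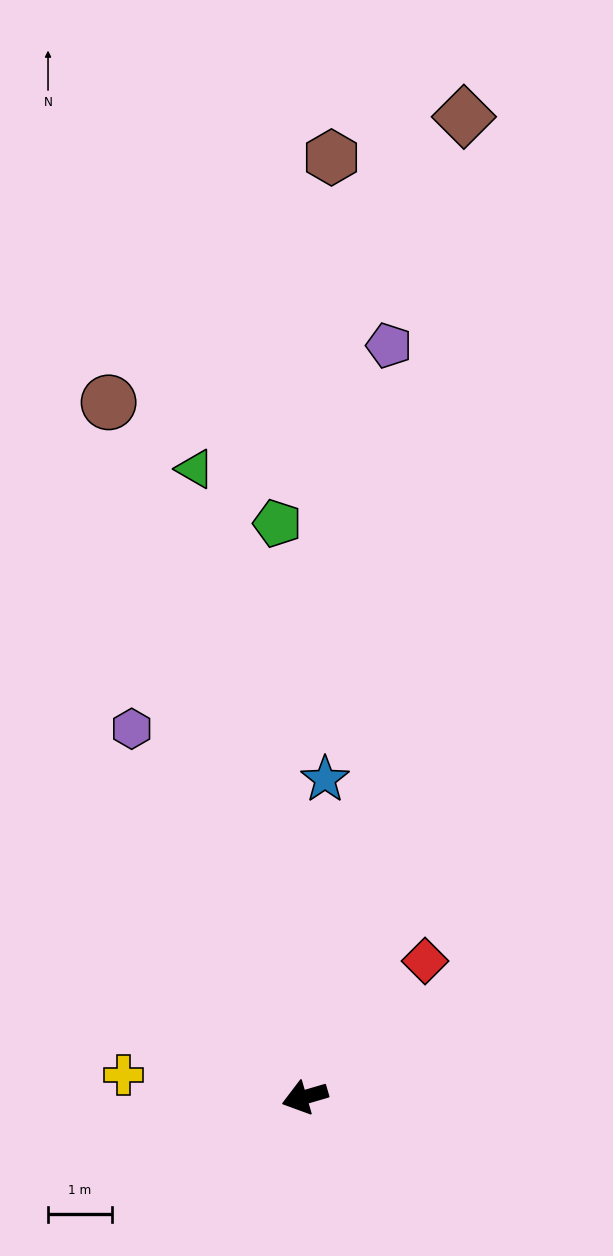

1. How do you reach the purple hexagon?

turn right 81°, forward 6.4 m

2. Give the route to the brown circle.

turn right 91°, forward 11.3 m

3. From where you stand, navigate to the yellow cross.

turn right 23°, forward 2.9 m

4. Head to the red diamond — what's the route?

turn right 148°, forward 2.8 m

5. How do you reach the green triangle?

turn right 96°, forward 10.0 m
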